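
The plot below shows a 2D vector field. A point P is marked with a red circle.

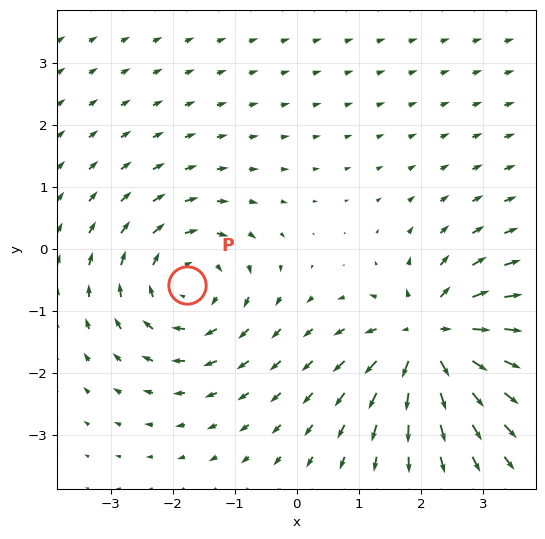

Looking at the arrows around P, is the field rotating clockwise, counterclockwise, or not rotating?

Near P at (-1.8, -0.6) the arrows circulate clockwise. The curl (z-component) there is about -4; negative curl means clockwise rotation.

clockwise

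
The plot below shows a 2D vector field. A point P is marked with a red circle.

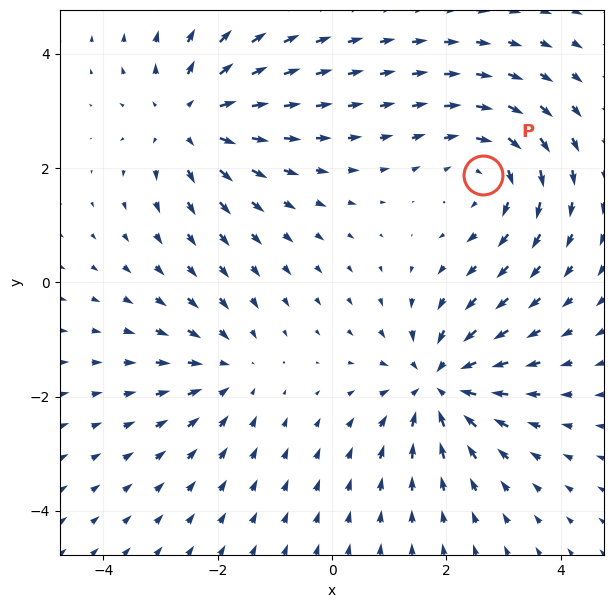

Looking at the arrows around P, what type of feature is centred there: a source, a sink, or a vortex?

At P (2.6, 1.9) the arrows circulate clockwise. Divergence ≈0, curl about -4 — near-zero divergence with nonzero curl is a vortex.

vortex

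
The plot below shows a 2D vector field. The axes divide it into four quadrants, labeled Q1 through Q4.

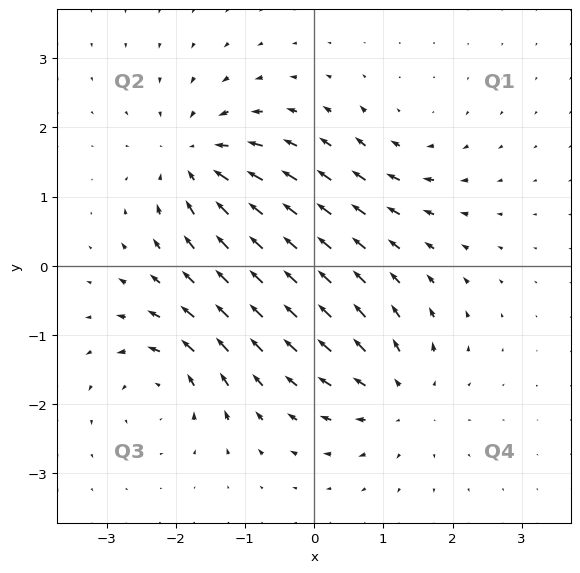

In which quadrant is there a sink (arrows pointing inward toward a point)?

The sink sits at approximately (-1.7, 1.5), which lies in quadrant Q2. The divergence there is about -6, negative as expected for a sink.

Q2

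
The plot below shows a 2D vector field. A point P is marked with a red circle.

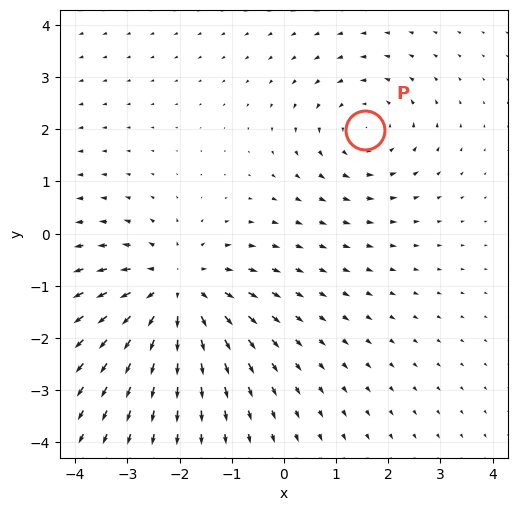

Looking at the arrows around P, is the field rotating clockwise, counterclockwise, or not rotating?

counterclockwise

Near P at (1.6, 2.0) the arrows circulate counterclockwise. The curl (z-component) there is about +3; positive curl means counterclockwise rotation.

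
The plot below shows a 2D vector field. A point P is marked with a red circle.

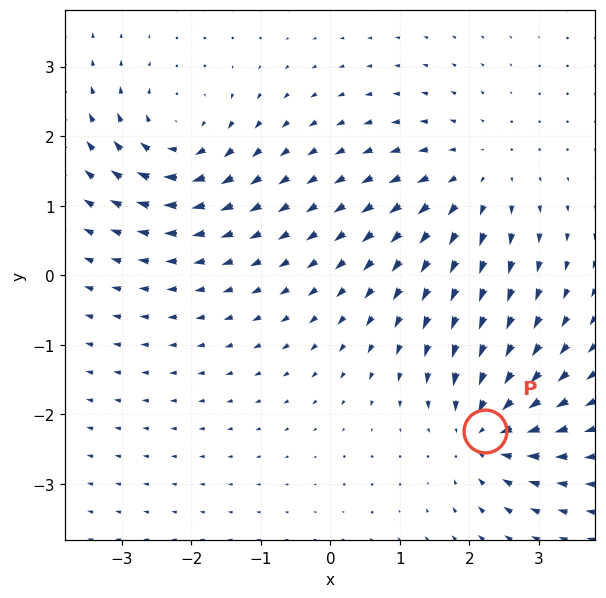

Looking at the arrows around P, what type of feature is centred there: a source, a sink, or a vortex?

sink

At P (2.2, -2.2) the arrows converge inward. Divergence about -4, curl ≈0 — negative divergence with near-zero curl is a sink.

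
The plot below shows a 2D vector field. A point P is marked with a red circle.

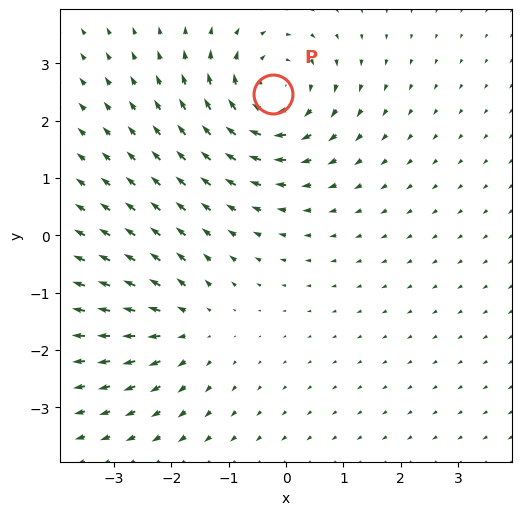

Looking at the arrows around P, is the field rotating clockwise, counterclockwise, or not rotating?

Near P at (-0.2, 2.5) the arrows circulate clockwise. The curl (z-component) there is about -5; negative curl means clockwise rotation.

clockwise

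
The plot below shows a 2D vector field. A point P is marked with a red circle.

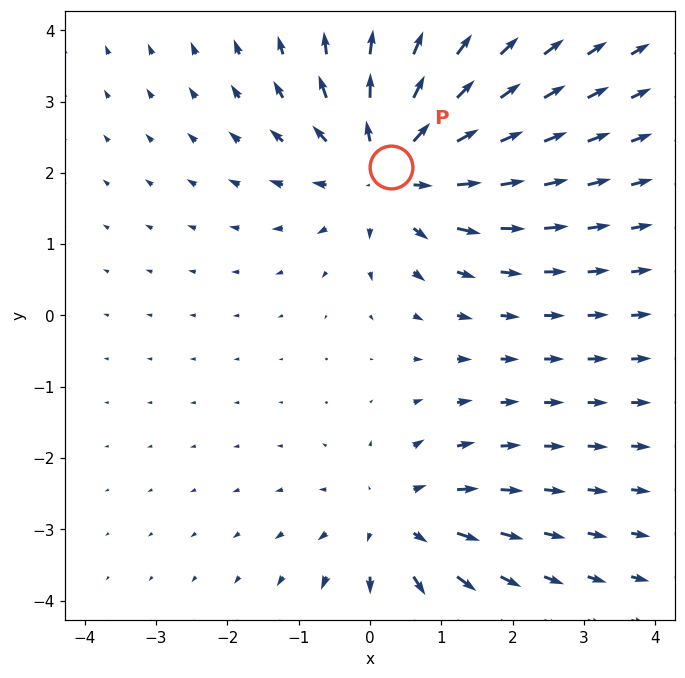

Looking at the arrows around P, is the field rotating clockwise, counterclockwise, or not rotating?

not rotating

Near P at (0.3, 2.1) the arrows show no circulation. The curl there is ≈0.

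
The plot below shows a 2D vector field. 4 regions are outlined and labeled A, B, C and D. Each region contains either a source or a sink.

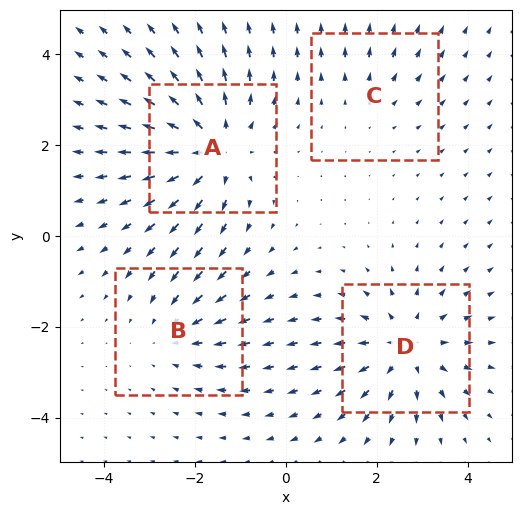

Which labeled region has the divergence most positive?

Divergence at each region's feature centre — A: about +6, B: about -3, C: about +2, D: about +5. Region A is most positive.

A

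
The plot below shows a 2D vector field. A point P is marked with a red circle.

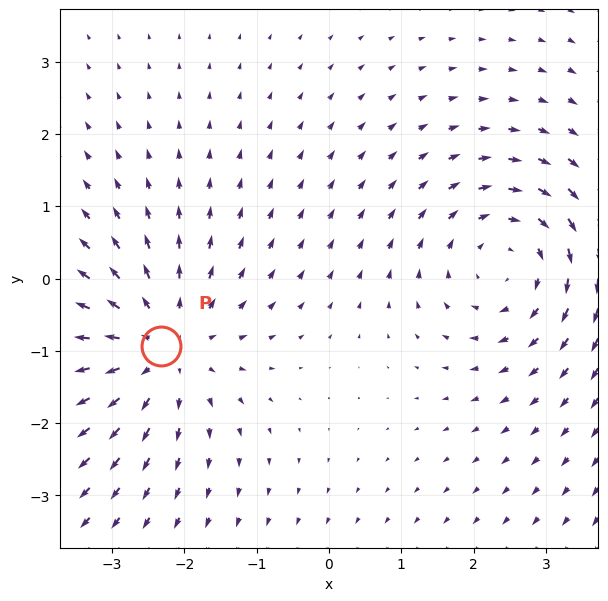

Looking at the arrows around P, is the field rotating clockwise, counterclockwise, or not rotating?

not rotating

Near P at (-2.3, -0.9) the arrows show no circulation. The curl there is ≈0.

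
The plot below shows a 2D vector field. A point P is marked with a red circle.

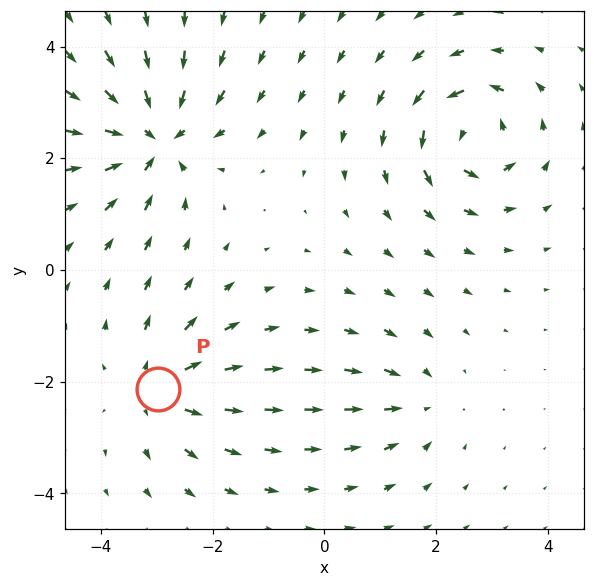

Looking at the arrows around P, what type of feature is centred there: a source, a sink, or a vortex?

source

At P (-3.0, -2.1) the arrows spread outward. Divergence about +4, curl ≈0 — positive divergence with near-zero curl is a source.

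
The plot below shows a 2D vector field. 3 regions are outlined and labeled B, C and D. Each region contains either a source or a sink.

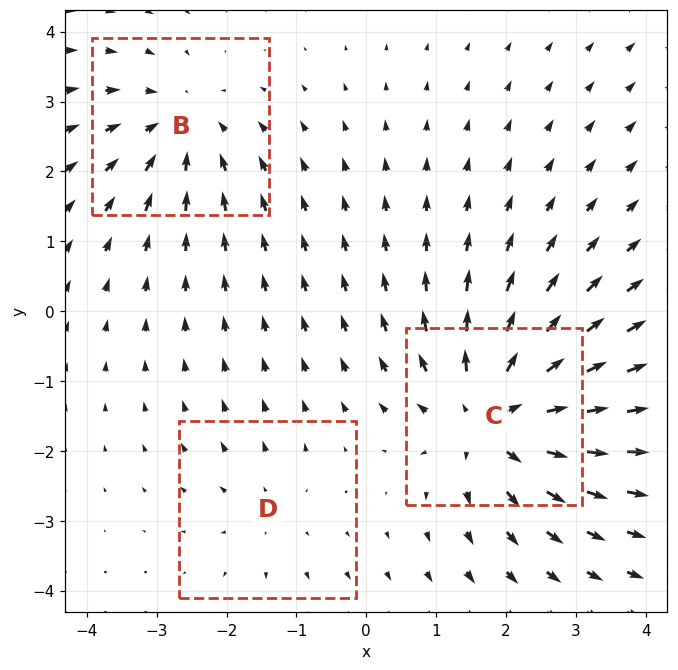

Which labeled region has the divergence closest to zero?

D

Divergence at each region's feature centre — B: about -3, C: about +5, D: about +2. Region D is closest to zero.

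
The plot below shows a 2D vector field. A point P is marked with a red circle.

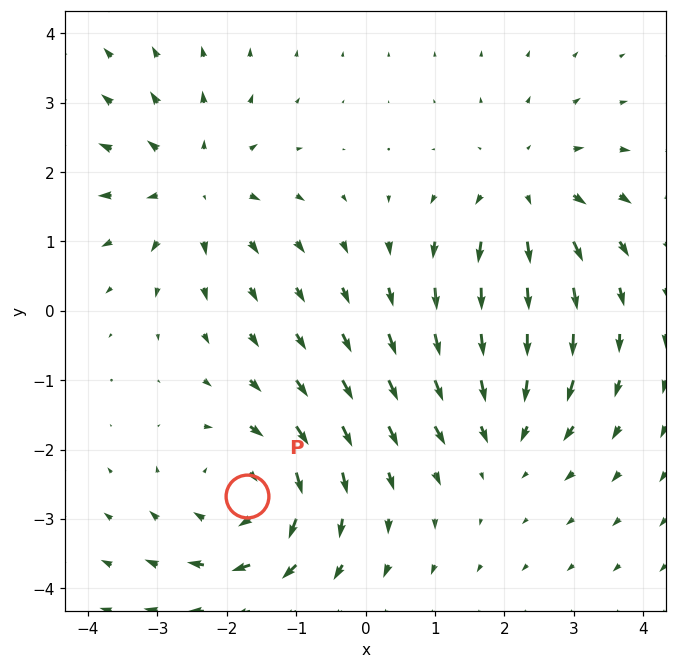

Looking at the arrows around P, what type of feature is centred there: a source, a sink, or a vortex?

At P (-1.7, -2.7) the arrows circulate clockwise. Divergence ≈0, curl about -5 — near-zero divergence with nonzero curl is a vortex.

vortex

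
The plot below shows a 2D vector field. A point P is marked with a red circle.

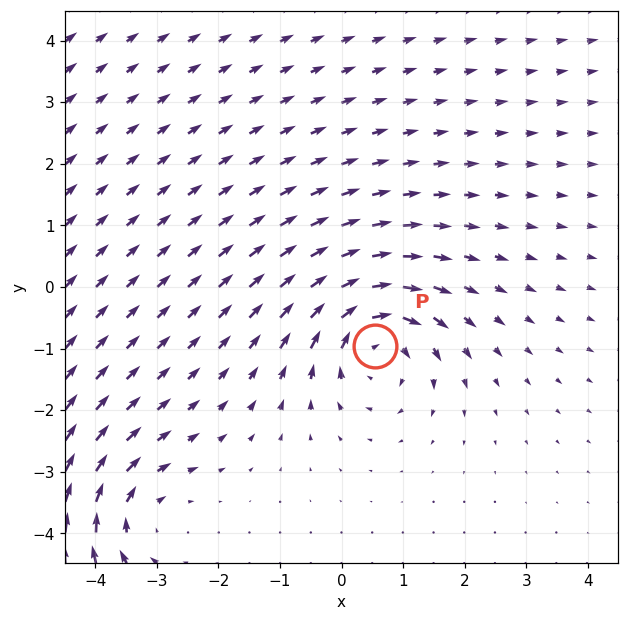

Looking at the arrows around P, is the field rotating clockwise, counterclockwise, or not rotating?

Near P at (0.5, -1.0) the arrows circulate clockwise. The curl (z-component) there is about -5; negative curl means clockwise rotation.

clockwise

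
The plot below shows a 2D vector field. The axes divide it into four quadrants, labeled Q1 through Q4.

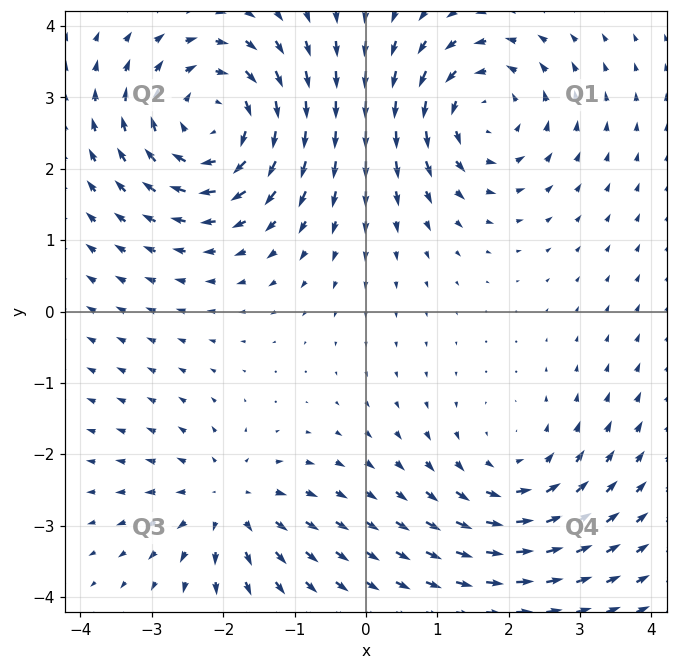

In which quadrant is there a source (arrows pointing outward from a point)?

The source sits at approximately (-1.9, -2.7), which lies in quadrant Q3. The divergence there is about +3, positive as expected for a source.

Q3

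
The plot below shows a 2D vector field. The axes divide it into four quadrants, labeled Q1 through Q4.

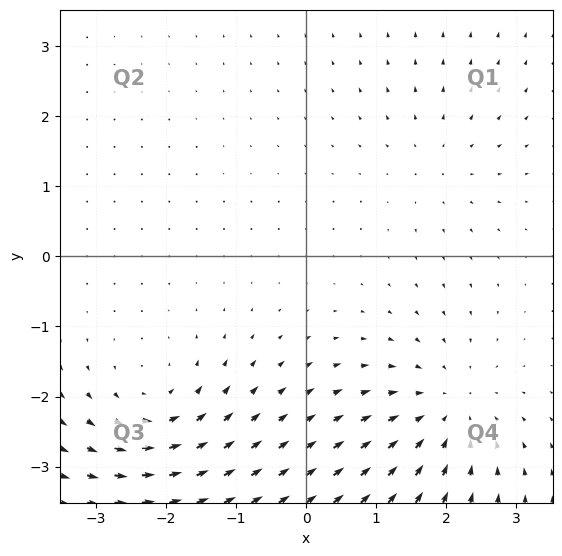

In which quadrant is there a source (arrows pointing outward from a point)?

Q1

The source sits at approximately (1.9, 1.3), which lies in quadrant Q1. The divergence there is about +3, positive as expected for a source.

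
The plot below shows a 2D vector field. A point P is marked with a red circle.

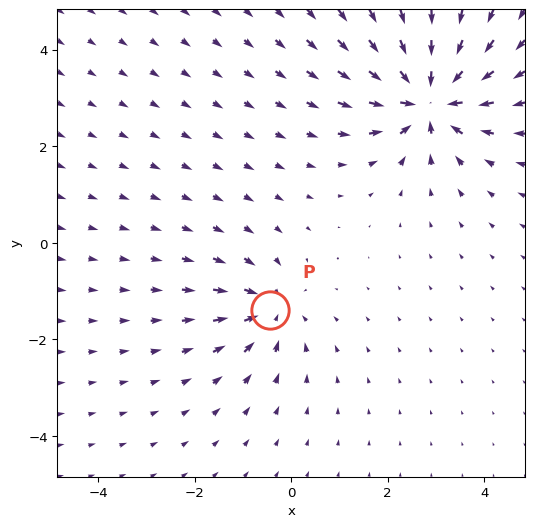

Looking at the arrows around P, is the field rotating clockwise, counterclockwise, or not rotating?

Near P at (-0.4, -1.4) the arrows show no circulation. The curl there is ≈0.

not rotating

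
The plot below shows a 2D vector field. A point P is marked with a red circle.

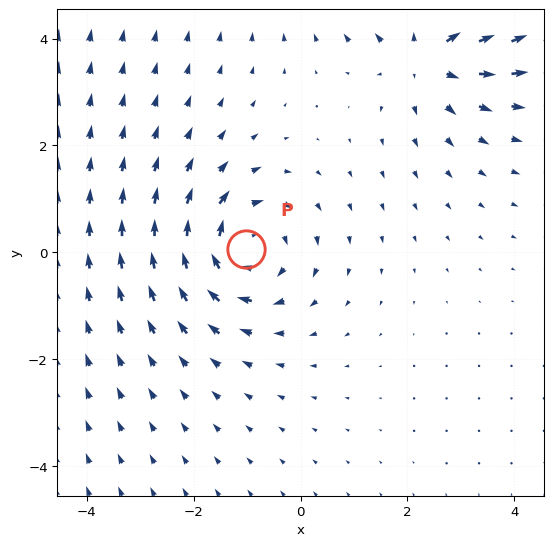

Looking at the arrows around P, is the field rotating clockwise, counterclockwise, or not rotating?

Near P at (-1.0, 0.1) the arrows circulate clockwise. The curl (z-component) there is about -4; negative curl means clockwise rotation.

clockwise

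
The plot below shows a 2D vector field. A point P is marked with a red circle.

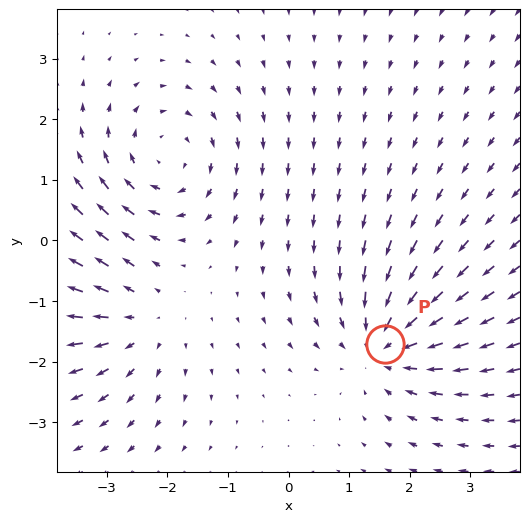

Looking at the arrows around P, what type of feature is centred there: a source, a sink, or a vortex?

At P (1.6, -1.7) the arrows converge inward. Divergence about -3, curl ≈0 — negative divergence with near-zero curl is a sink.

sink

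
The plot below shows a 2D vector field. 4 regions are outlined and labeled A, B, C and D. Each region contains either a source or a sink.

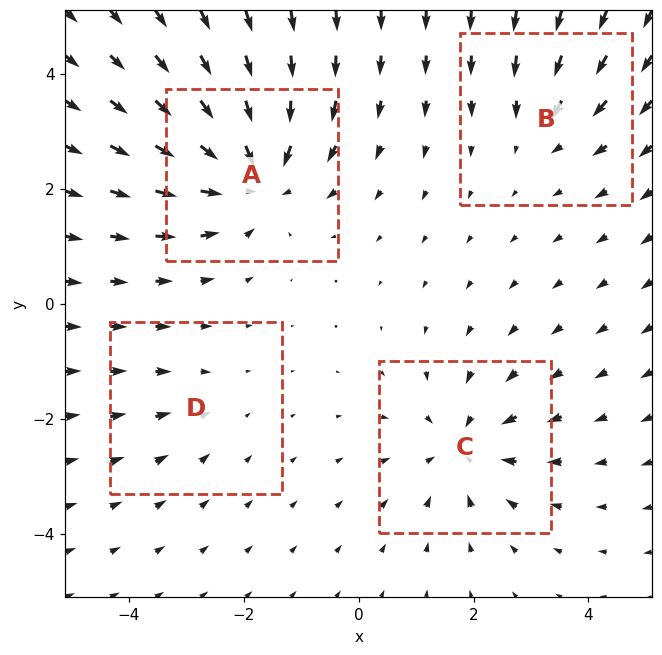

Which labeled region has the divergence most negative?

Divergence at each region's feature centre — A: about -6, B: about -3, C: about -5, D: about -2. Region A is most negative.

A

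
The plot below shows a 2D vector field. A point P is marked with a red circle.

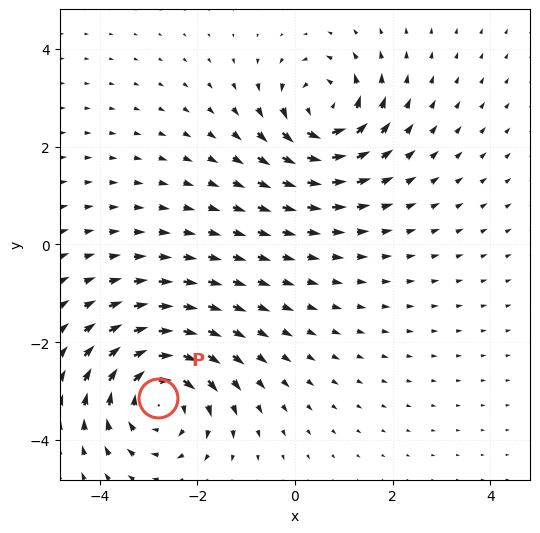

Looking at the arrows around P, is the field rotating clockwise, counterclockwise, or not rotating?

Near P at (-2.8, -3.1) the arrows circulate clockwise. The curl (z-component) there is about -4; negative curl means clockwise rotation.

clockwise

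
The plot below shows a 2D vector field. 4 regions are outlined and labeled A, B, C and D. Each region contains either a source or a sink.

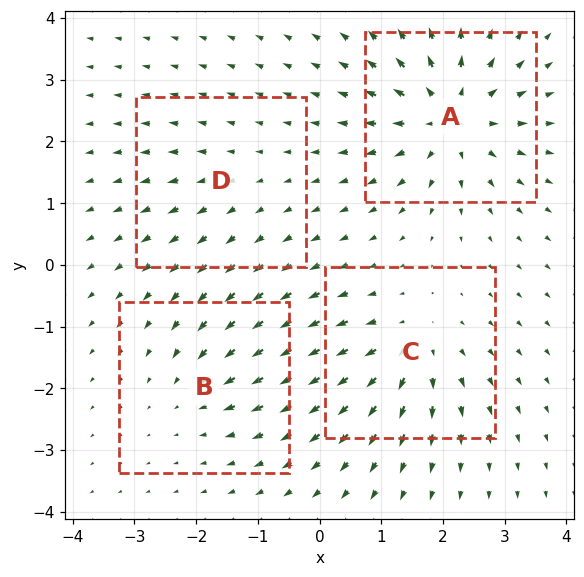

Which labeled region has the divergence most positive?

Divergence at each region's feature centre — A: about +8, B: about -3, C: about +5, D: about +2. Region A is most positive.

A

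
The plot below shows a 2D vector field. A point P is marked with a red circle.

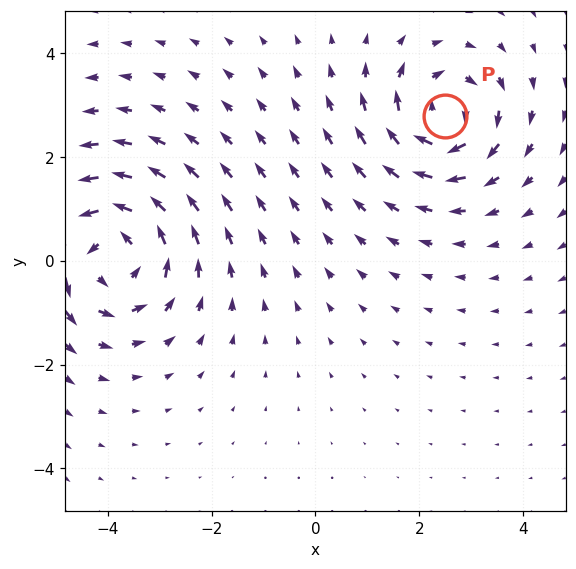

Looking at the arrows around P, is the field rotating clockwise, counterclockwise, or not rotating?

Near P at (2.5, 2.8) the arrows circulate clockwise. The curl (z-component) there is about -4; negative curl means clockwise rotation.

clockwise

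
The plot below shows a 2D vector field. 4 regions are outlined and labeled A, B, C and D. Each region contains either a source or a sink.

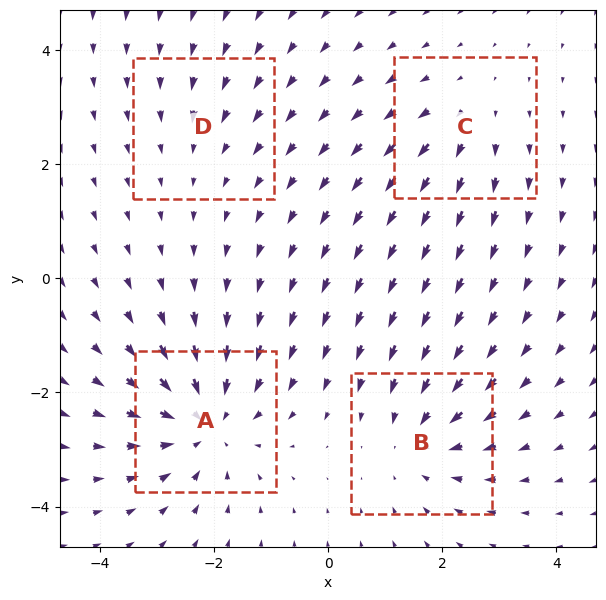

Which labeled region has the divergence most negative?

Divergence at each region's feature centre — A: about -6, B: about -4, C: about +3, D: about -2. Region A is most negative.

A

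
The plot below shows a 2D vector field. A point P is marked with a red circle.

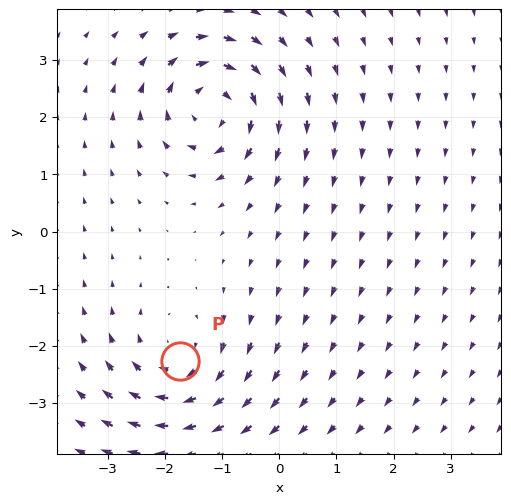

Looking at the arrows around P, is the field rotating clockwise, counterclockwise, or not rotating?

Near P at (-1.7, -2.3) the arrows circulate clockwise. The curl (z-component) there is about -4; negative curl means clockwise rotation.

clockwise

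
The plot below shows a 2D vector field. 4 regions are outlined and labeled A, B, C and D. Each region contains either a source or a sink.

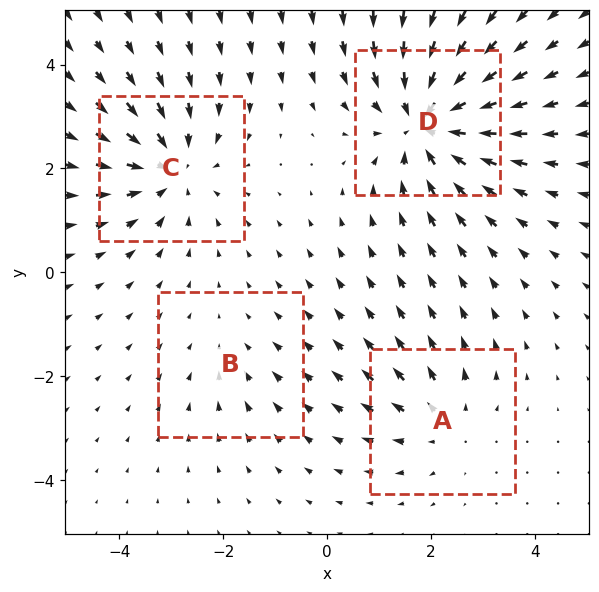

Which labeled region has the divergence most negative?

D

Divergence at each region's feature centre — A: about +3, B: about -2, C: about -5, D: about -6. Region D is most negative.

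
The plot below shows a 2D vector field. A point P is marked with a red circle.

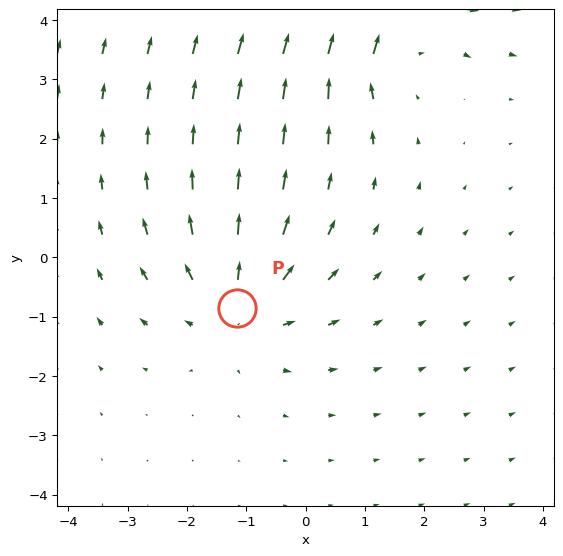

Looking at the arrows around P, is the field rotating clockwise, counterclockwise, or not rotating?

not rotating

Near P at (-1.2, -0.9) the arrows show no circulation. The curl there is ≈0.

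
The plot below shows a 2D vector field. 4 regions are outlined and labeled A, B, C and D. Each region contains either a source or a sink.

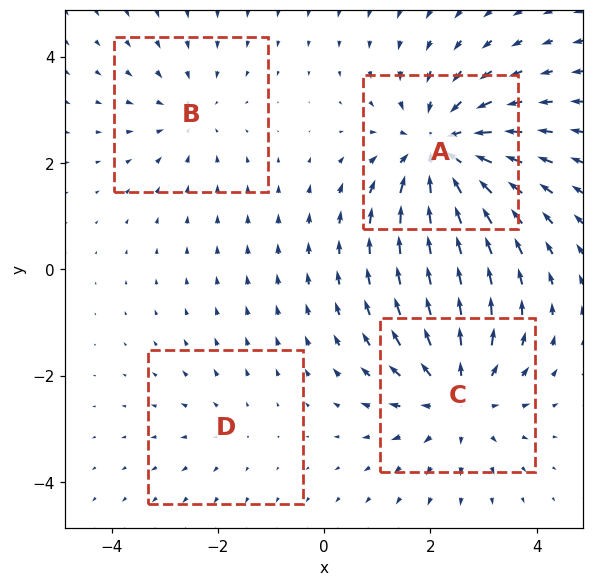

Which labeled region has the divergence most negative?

Divergence at each region's feature centre — A: about -6, B: about -3, C: about +5, D: about +2. Region A is most negative.

A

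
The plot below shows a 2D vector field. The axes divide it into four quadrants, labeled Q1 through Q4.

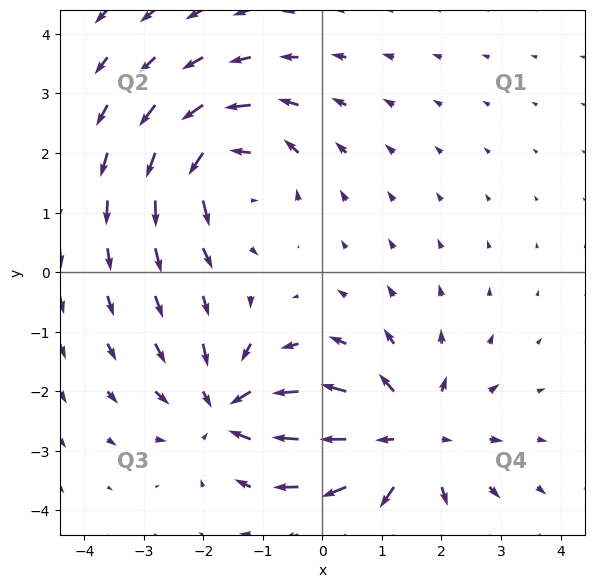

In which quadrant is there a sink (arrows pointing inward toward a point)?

The sink sits at approximately (-1.6, -2.3), which lies in quadrant Q3. The divergence there is about -4, negative as expected for a sink.

Q3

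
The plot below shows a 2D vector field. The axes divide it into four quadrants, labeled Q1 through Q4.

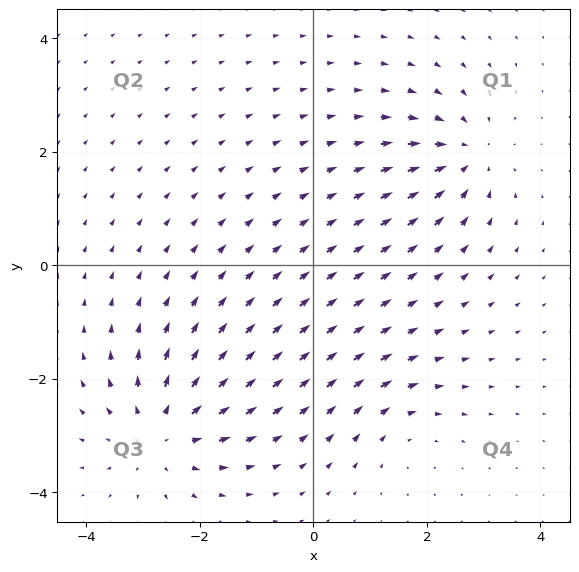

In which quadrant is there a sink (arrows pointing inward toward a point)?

Q1

The sink sits at approximately (2.7, 1.9), which lies in quadrant Q1. The divergence there is about -5, negative as expected for a sink.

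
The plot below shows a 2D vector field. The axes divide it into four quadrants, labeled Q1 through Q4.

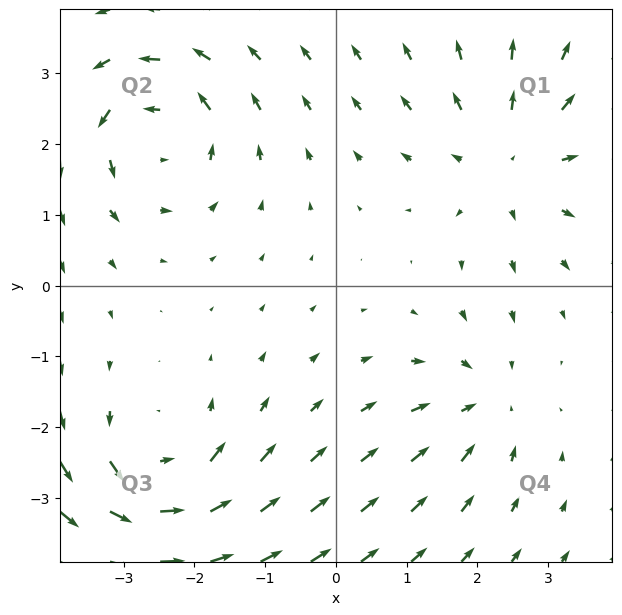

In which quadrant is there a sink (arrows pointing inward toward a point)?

Q4

The sink sits at approximately (2.1, -1.6), which lies in quadrant Q4. The divergence there is about -3, negative as expected for a sink.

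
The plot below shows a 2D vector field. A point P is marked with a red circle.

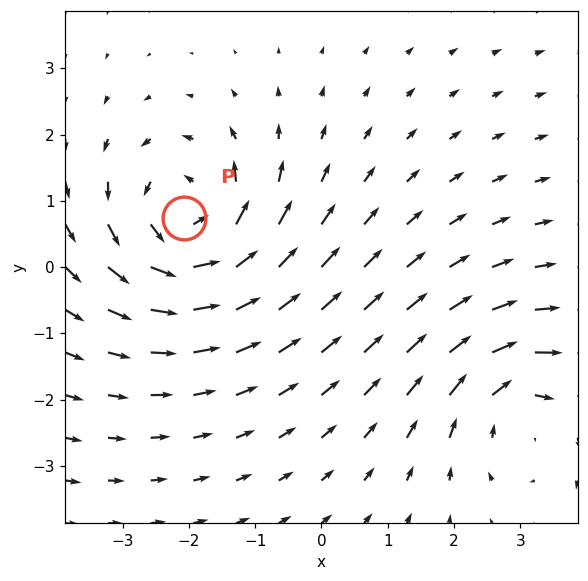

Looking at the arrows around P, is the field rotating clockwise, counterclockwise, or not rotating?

counterclockwise

Near P at (-2.1, 0.7) the arrows circulate counterclockwise. The curl (z-component) there is about +5; positive curl means counterclockwise rotation.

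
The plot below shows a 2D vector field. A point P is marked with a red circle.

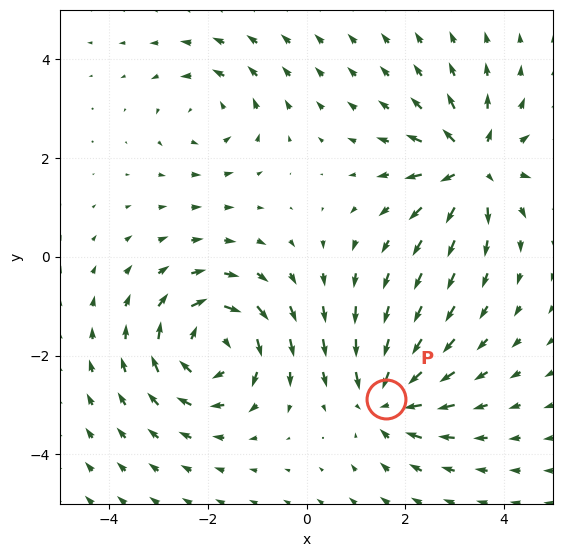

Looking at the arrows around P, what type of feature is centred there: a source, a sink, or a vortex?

sink

At P (1.6, -2.9) the arrows converge inward. Divergence about -5, curl ≈0 — negative divergence with near-zero curl is a sink.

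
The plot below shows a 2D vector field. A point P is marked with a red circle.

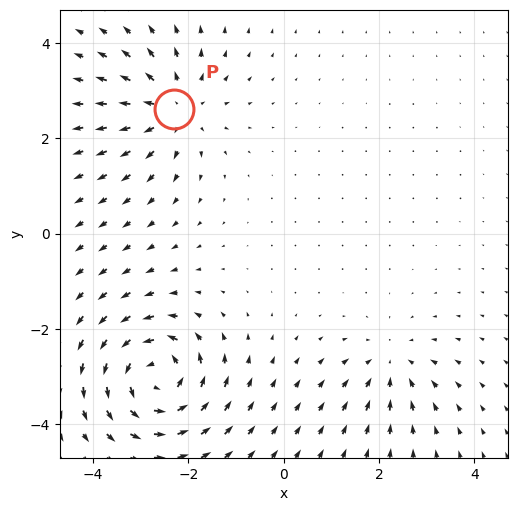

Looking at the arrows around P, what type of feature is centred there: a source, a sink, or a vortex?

source

At P (-2.3, 2.6) the arrows spread outward. Divergence about +4, curl ≈0 — positive divergence with near-zero curl is a source.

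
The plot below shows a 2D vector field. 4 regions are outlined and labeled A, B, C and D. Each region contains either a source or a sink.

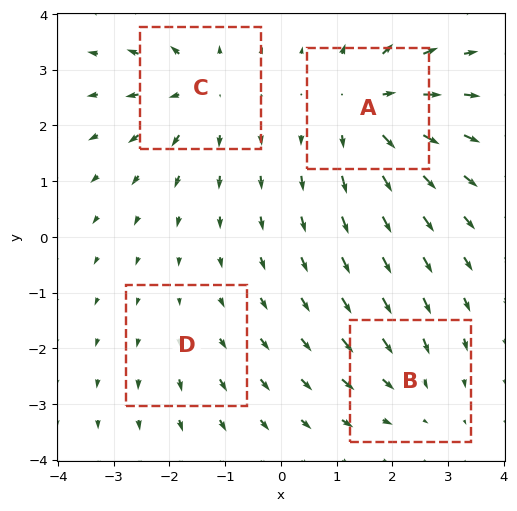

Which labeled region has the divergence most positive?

Divergence at each region's feature centre — A: about +6, B: about -3, C: about +5, D: about +2. Region A is most positive.

A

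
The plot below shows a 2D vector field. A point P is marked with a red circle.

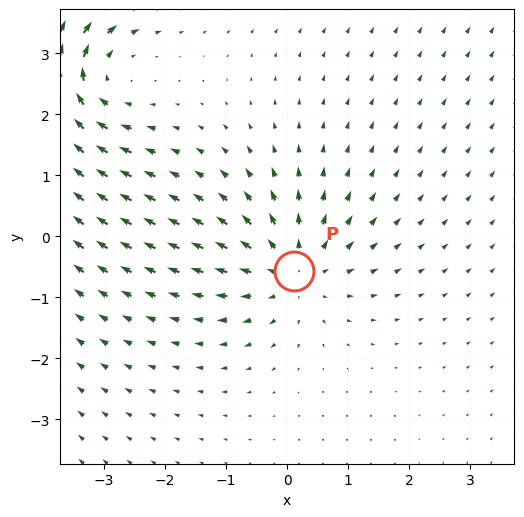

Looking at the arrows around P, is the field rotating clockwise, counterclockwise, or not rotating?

Near P at (0.1, -0.6) the arrows show no circulation. The curl there is ≈0.

not rotating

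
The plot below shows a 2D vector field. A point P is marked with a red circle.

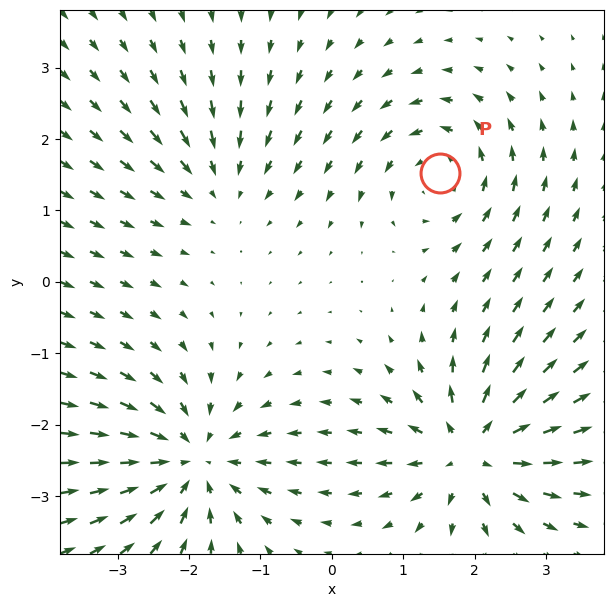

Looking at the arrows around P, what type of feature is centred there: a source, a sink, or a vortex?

At P (1.5, 1.5) the arrows circulate counterclockwise. Divergence ≈0, curl about +5 — near-zero divergence with nonzero curl is a vortex.

vortex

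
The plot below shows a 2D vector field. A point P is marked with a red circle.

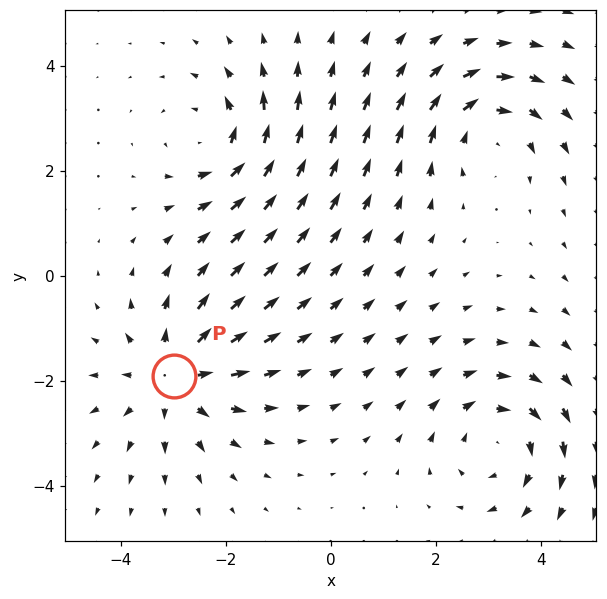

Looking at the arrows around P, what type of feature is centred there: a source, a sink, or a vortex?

source

At P (-3.0, -1.9) the arrows spread outward. Divergence about +3, curl ≈0 — positive divergence with near-zero curl is a source.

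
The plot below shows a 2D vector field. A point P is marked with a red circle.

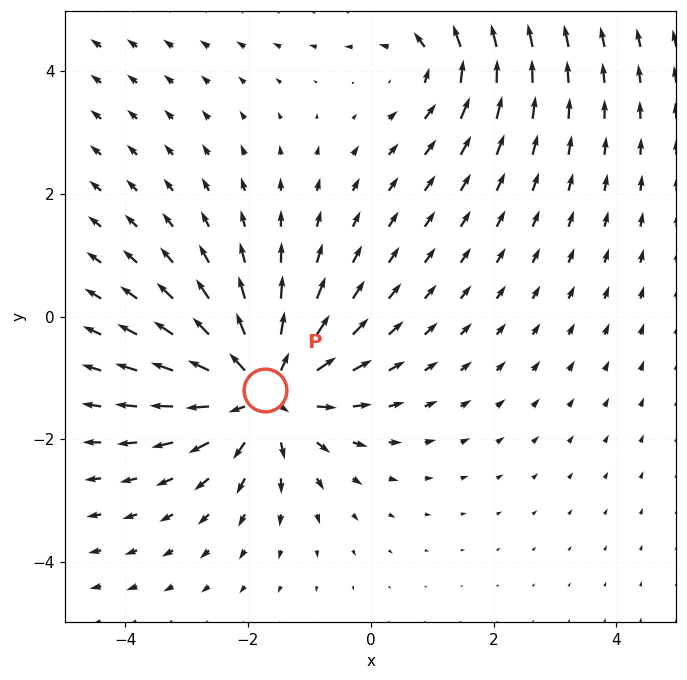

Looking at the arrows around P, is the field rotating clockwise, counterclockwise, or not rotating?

not rotating

Near P at (-1.7, -1.2) the arrows show no circulation. The curl there is ≈0.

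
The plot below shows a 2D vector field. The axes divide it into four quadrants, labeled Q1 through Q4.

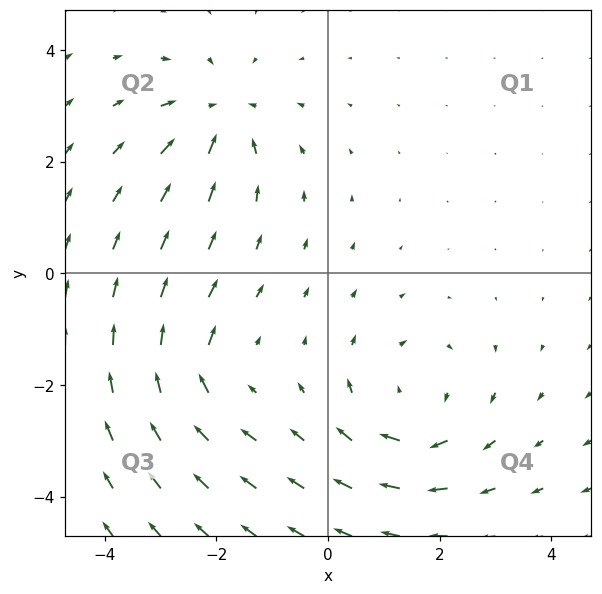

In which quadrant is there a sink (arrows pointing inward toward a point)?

The sink sits at approximately (-1.9, 2.8), which lies in quadrant Q2. The divergence there is about -4, negative as expected for a sink.

Q2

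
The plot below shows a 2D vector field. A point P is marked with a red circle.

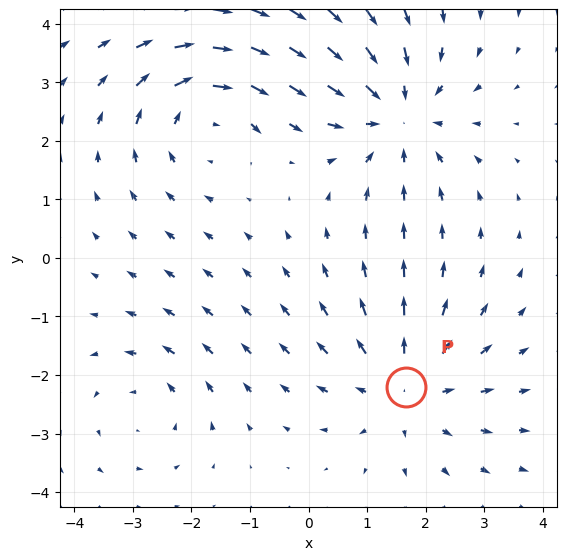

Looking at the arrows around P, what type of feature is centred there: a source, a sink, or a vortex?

At P (1.7, -2.2) the arrows spread outward. Divergence about +4, curl ≈0 — positive divergence with near-zero curl is a source.

source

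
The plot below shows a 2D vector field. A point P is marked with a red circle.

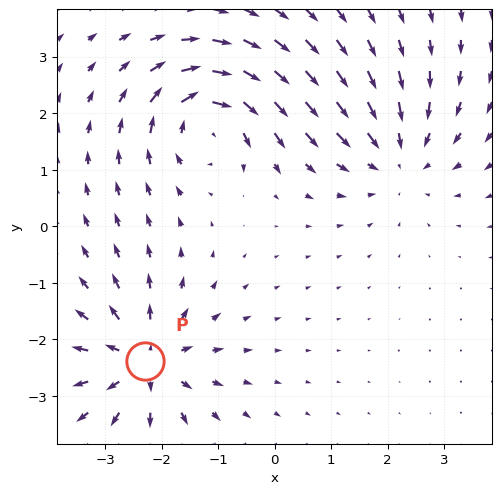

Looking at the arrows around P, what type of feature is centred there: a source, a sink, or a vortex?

At P (-2.3, -2.4) the arrows spread outward. Divergence about +6, curl ≈0 — positive divergence with near-zero curl is a source.

source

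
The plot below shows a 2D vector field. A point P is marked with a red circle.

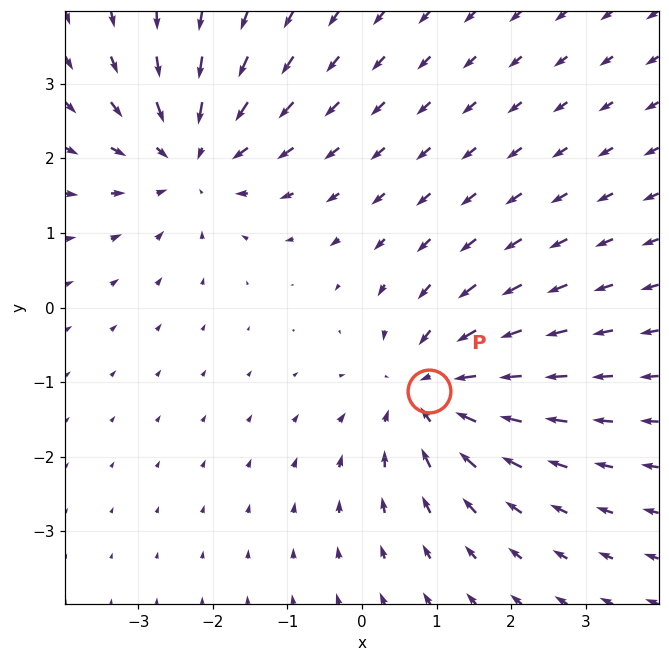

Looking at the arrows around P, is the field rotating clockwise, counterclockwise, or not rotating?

Near P at (0.9, -1.1) the arrows show no circulation. The curl there is ≈0.

not rotating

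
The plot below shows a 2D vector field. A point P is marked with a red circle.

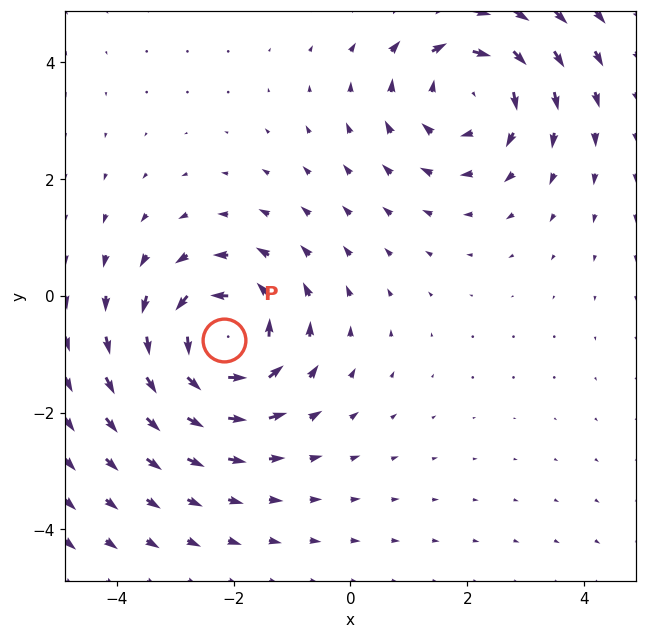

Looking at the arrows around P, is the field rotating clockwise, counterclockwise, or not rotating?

Near P at (-2.2, -0.8) the arrows circulate counterclockwise. The curl (z-component) there is about +5; positive curl means counterclockwise rotation.

counterclockwise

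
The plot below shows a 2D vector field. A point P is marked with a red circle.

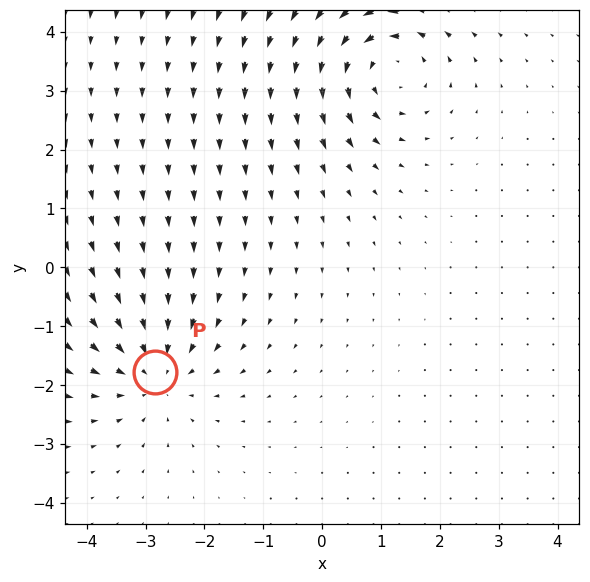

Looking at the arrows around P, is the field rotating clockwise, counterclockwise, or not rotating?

not rotating

Near P at (-2.8, -1.8) the arrows show no circulation. The curl there is ≈0.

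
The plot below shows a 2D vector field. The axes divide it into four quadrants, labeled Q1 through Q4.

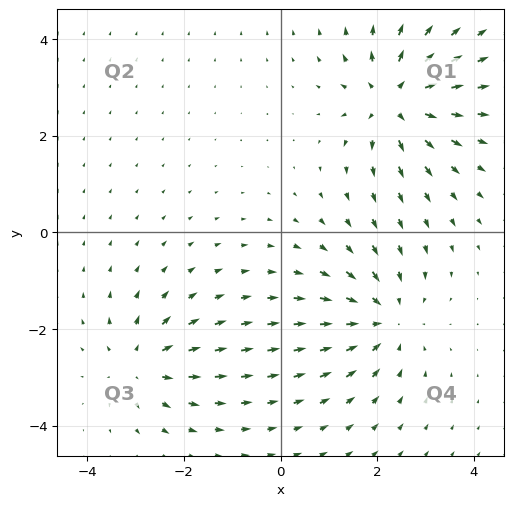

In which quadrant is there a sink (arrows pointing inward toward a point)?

The sink sits at approximately (2.1, -1.8), which lies in quadrant Q4. The divergence there is about -5, negative as expected for a sink.

Q4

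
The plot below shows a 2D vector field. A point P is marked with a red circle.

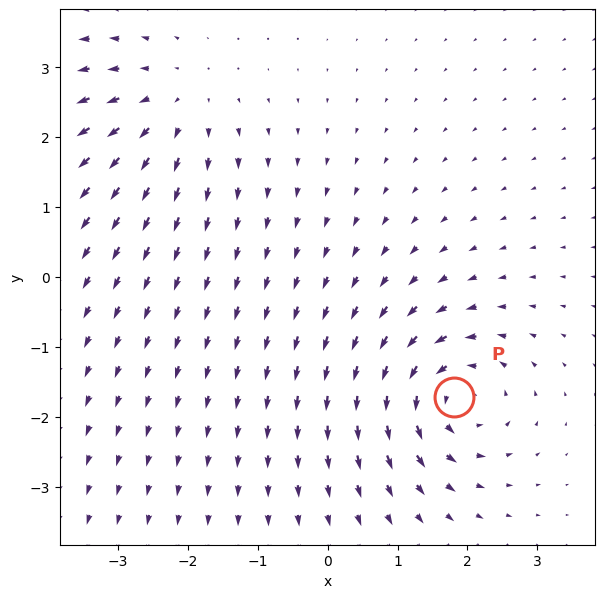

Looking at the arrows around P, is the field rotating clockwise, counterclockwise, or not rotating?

Near P at (1.8, -1.7) the arrows circulate counterclockwise. The curl (z-component) there is about +6; positive curl means counterclockwise rotation.

counterclockwise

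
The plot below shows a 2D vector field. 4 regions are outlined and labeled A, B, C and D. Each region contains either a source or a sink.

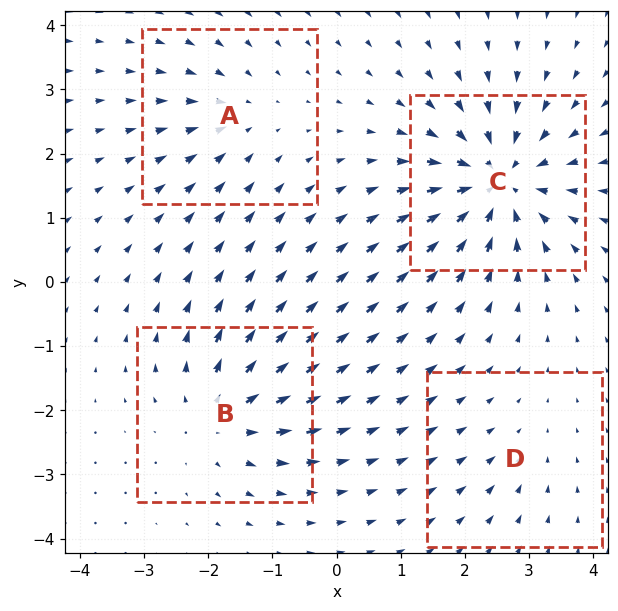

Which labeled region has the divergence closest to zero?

Divergence at each region's feature centre — A: about -3, B: about +5, C: about -8, D: about -2. Region D is closest to zero.

D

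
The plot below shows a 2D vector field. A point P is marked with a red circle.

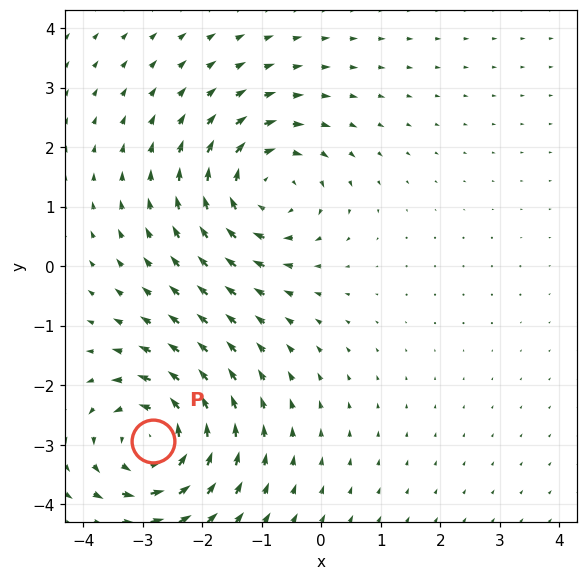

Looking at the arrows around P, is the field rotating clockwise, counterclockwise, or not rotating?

Near P at (-2.8, -2.9) the arrows circulate counterclockwise. The curl (z-component) there is about +5; positive curl means counterclockwise rotation.

counterclockwise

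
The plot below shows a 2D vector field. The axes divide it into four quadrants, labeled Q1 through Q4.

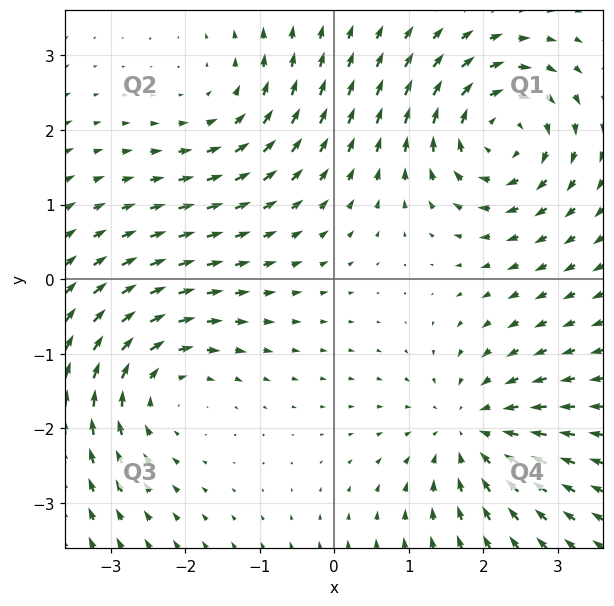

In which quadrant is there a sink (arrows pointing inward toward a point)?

Q4

The sink sits at approximately (1.8, -2.0), which lies in quadrant Q4. The divergence there is about -4, negative as expected for a sink.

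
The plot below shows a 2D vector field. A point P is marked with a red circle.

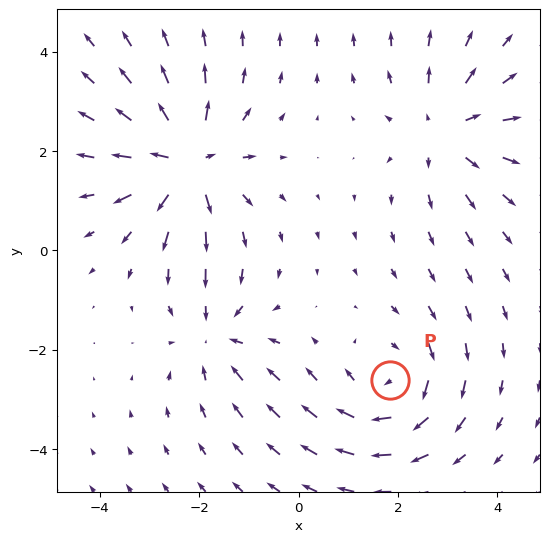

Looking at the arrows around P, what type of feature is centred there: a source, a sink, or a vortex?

vortex

At P (1.8, -2.6) the arrows circulate clockwise. Divergence ≈0, curl about -4 — near-zero divergence with nonzero curl is a vortex.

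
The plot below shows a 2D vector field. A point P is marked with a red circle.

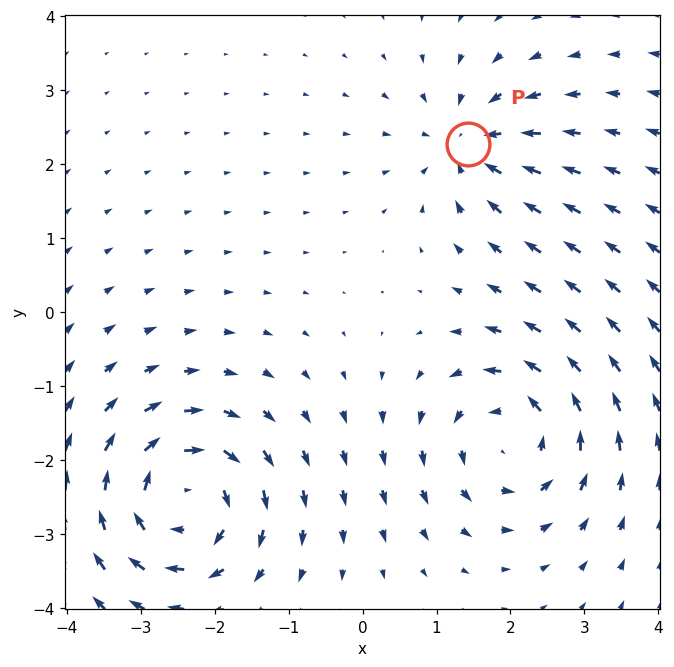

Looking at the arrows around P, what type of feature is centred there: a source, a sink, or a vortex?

At P (1.4, 2.3) the arrows converge inward. Divergence about -4, curl ≈0 — negative divergence with near-zero curl is a sink.

sink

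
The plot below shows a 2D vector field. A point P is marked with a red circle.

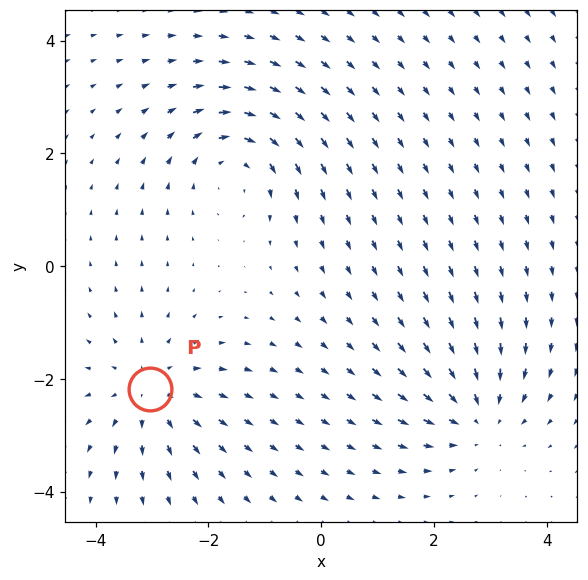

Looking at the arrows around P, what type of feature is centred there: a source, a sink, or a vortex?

At P (-3.0, -2.2) the arrows spread outward. Divergence about +4, curl ≈0 — positive divergence with near-zero curl is a source.

source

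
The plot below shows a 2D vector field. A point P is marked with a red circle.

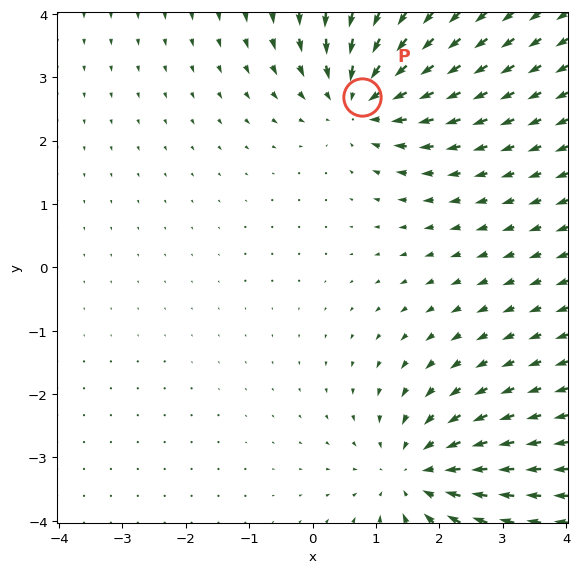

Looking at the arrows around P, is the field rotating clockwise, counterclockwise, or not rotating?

not rotating

Near P at (0.8, 2.7) the arrows show no circulation. The curl there is ≈0.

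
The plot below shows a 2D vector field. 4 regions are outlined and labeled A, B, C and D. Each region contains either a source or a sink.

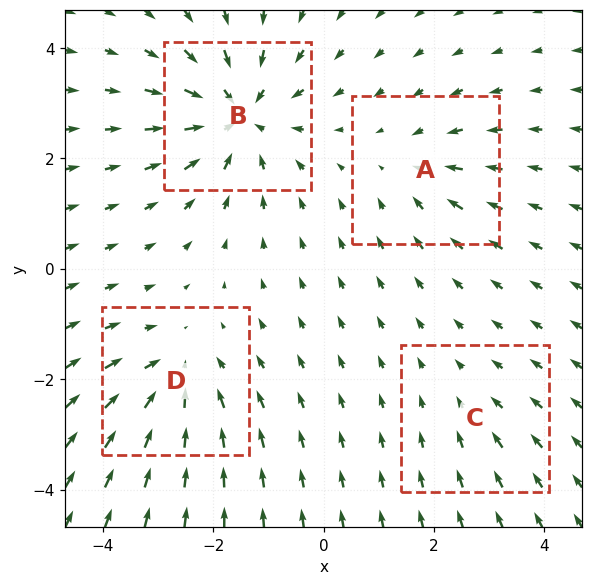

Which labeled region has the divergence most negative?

B

Divergence at each region's feature centre — A: about -3, B: about -7, C: about -2, D: about -5. Region B is most negative.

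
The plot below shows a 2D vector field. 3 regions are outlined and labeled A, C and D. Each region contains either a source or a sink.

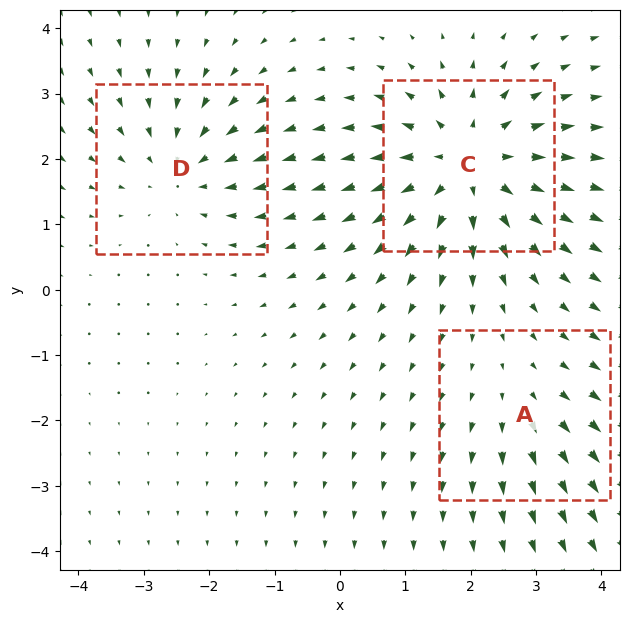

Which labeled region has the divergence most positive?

C

Divergence at each region's feature centre — A: about +2, C: about +5, D: about -3. Region C is most positive.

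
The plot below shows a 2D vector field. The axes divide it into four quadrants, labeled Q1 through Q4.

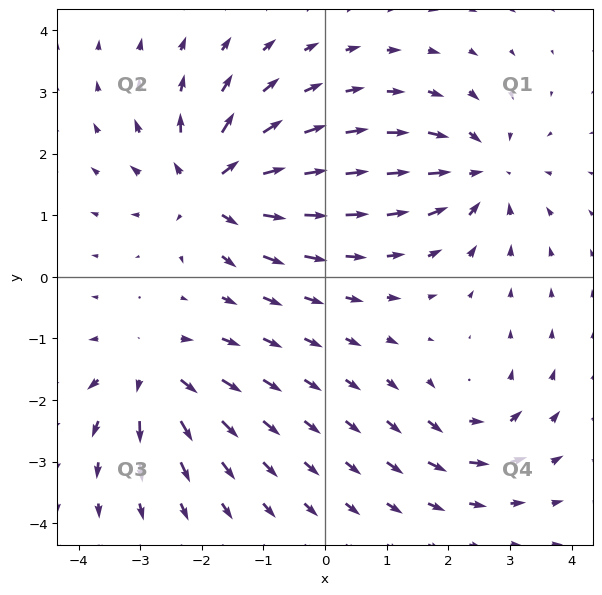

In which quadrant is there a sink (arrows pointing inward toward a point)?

Q1

The sink sits at approximately (2.5, 1.7), which lies in quadrant Q1. The divergence there is about -5, negative as expected for a sink.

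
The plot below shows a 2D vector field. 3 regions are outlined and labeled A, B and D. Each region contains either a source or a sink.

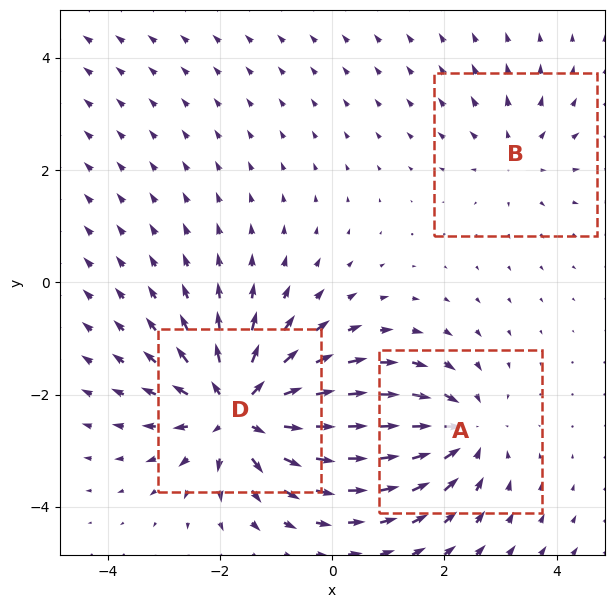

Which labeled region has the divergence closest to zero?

B

Divergence at each region's feature centre — A: about -3, B: about +2, D: about +5. Region B is closest to zero.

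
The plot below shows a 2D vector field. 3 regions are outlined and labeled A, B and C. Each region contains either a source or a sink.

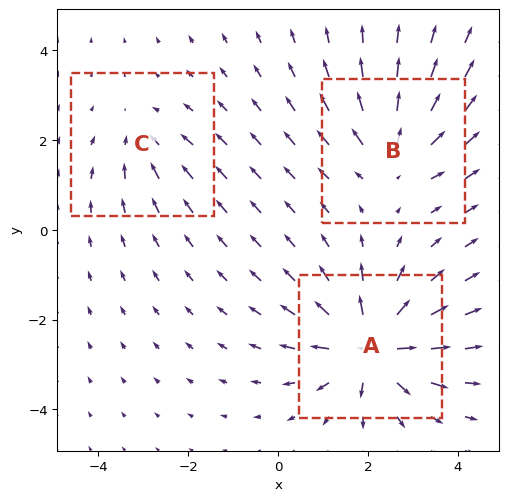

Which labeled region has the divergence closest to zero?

Divergence at each region's feature centre — A: about +5, B: about +3, C: about -2. Region C is closest to zero.

C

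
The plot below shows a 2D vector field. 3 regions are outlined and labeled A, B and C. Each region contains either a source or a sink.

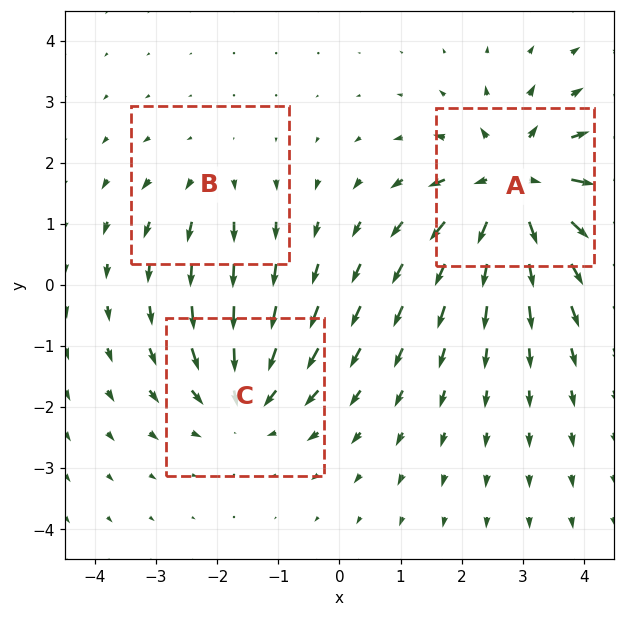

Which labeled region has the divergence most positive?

A

Divergence at each region's feature centre — A: about +6, B: about +2, C: about -4. Region A is most positive.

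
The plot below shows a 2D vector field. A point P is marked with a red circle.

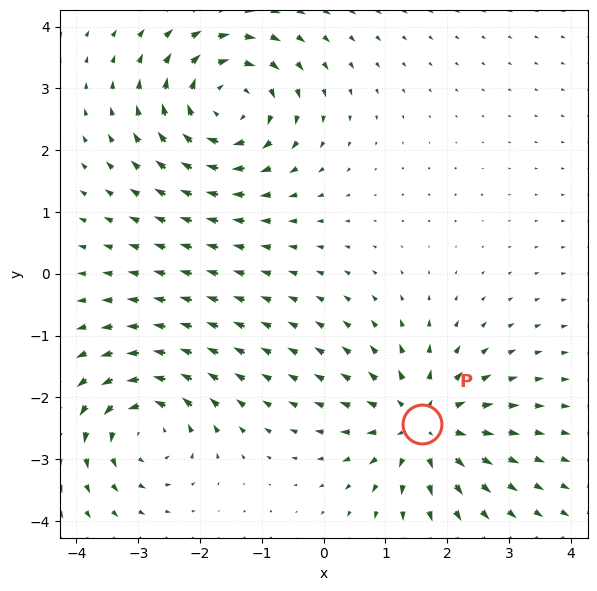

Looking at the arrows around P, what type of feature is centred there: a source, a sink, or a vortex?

At P (1.6, -2.4) the arrows spread outward. Divergence about +5, curl ≈0 — positive divergence with near-zero curl is a source.

source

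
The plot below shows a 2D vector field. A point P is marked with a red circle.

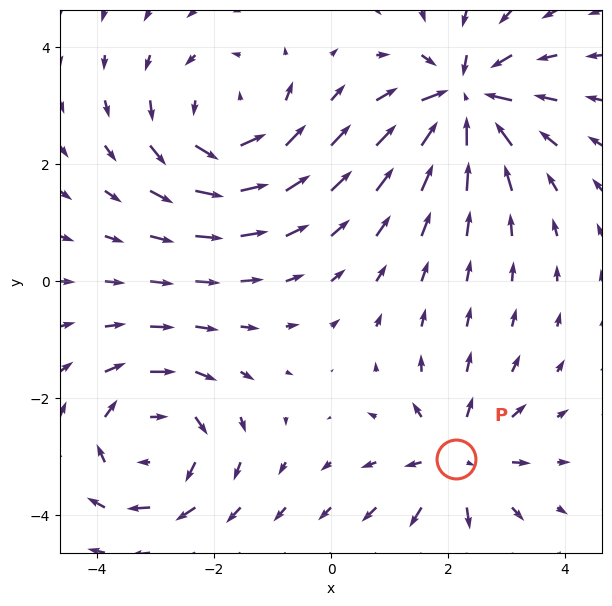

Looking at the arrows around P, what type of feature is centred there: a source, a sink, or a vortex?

source

At P (2.1, -3.0) the arrows spread outward. Divergence about +4, curl ≈0 — positive divergence with near-zero curl is a source.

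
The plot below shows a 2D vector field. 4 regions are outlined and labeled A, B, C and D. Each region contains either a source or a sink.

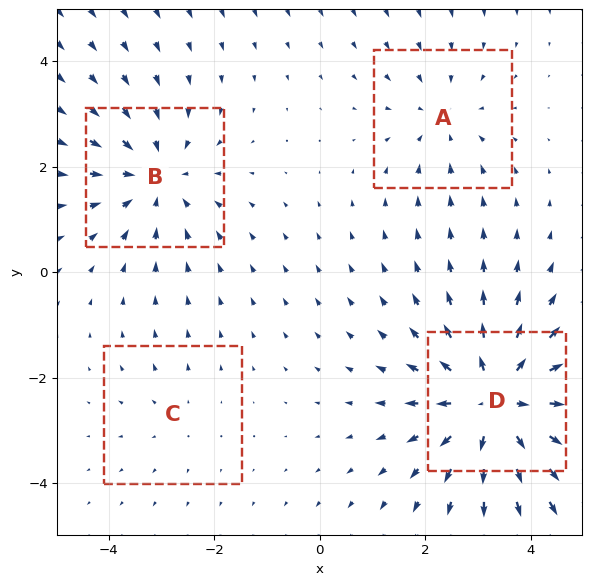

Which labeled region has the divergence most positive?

D

Divergence at each region's feature centre — A: about -3, B: about -4, C: about +2, D: about +6. Region D is most positive.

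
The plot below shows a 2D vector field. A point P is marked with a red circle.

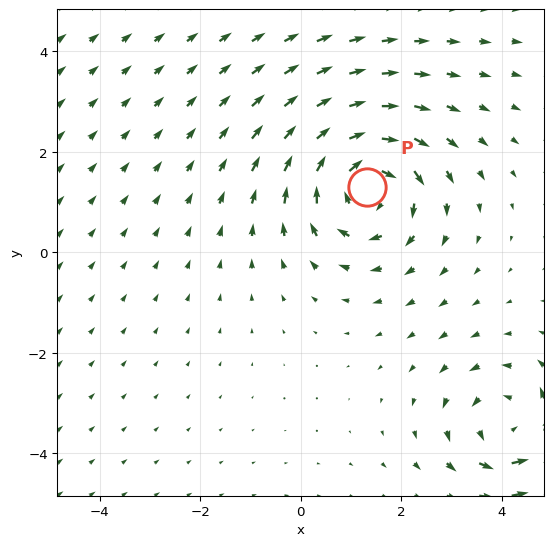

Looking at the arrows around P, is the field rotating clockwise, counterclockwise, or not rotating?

clockwise

Near P at (1.3, 1.3) the arrows circulate clockwise. The curl (z-component) there is about -4; negative curl means clockwise rotation.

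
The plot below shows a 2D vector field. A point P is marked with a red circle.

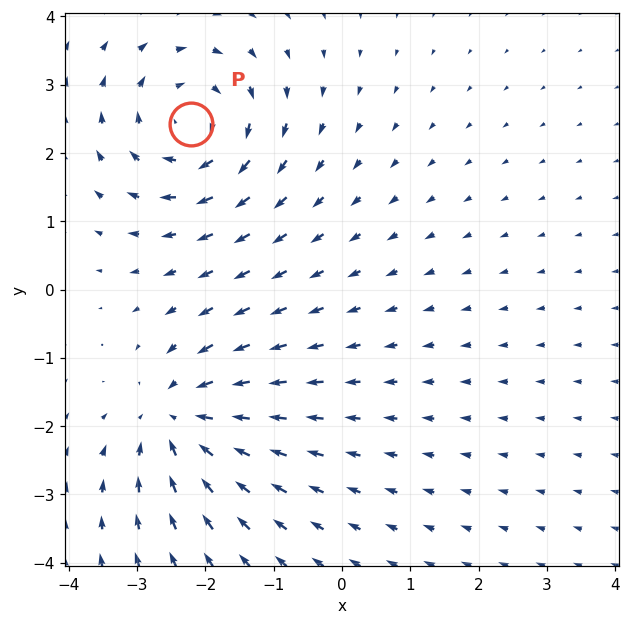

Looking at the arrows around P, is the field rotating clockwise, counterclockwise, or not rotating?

Near P at (-2.2, 2.4) the arrows circulate clockwise. The curl (z-component) there is about -5; negative curl means clockwise rotation.

clockwise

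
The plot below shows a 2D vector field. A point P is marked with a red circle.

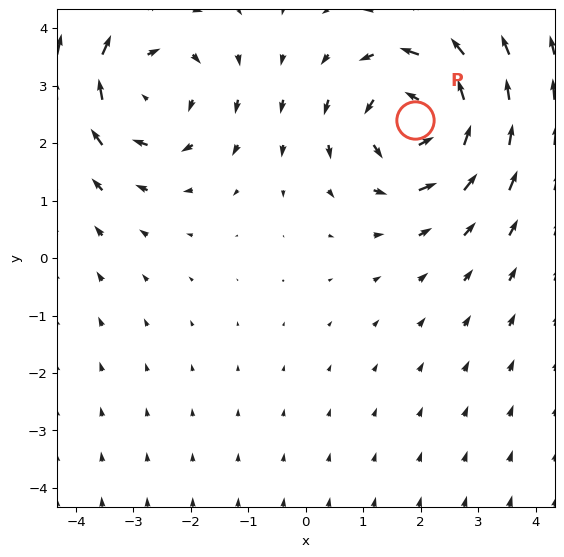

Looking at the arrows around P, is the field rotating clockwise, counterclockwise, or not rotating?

Near P at (1.9, 2.4) the arrows circulate counterclockwise. The curl (z-component) there is about +4; positive curl means counterclockwise rotation.

counterclockwise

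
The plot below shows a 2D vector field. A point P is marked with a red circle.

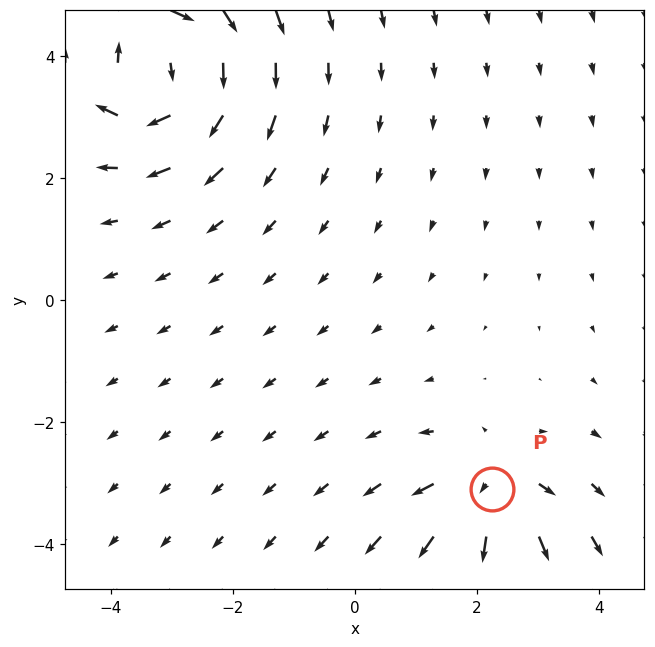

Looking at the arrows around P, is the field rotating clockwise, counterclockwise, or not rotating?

not rotating

Near P at (2.2, -3.1) the arrows show no circulation. The curl there is ≈0.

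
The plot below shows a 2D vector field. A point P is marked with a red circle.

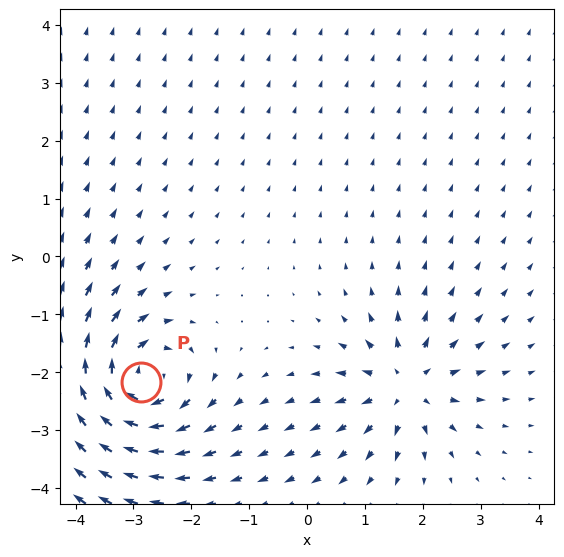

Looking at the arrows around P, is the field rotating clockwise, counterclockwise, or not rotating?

clockwise

Near P at (-2.9, -2.2) the arrows circulate clockwise. The curl (z-component) there is about -7; negative curl means clockwise rotation.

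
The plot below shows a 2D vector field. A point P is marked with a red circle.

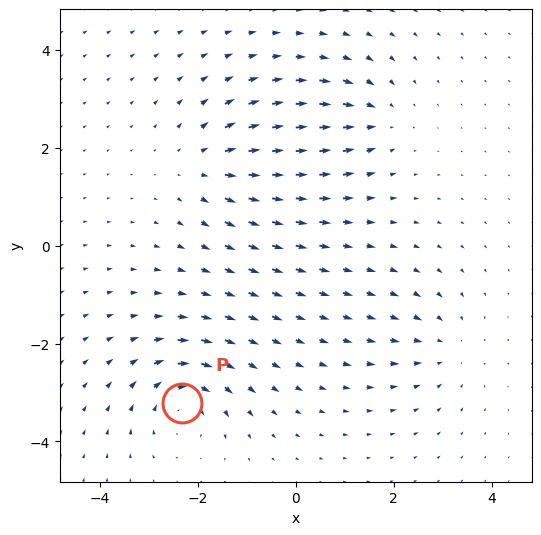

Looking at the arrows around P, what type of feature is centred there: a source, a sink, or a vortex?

vortex

At P (-2.3, -3.2) the arrows circulate clockwise. Divergence ≈0, curl about -5 — near-zero divergence with nonzero curl is a vortex.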